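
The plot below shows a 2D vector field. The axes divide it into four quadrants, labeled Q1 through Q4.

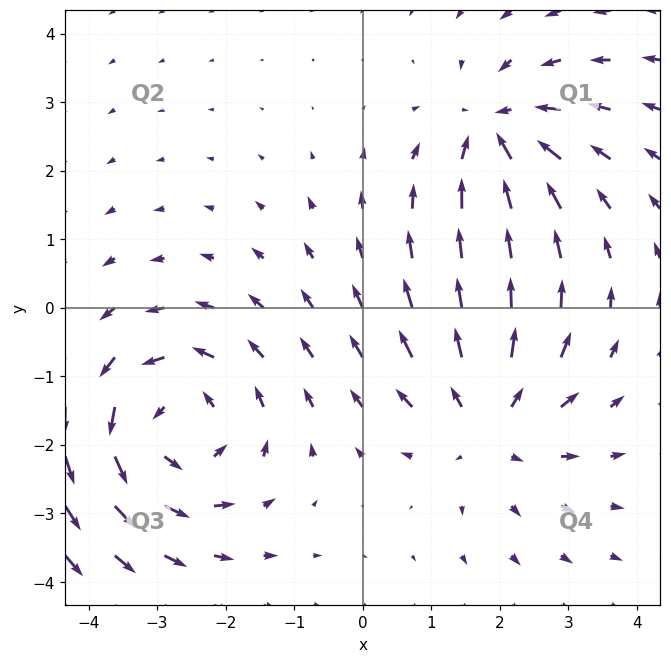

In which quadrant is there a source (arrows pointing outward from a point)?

Q4

The source sits at approximately (1.8, -1.7), which lies in quadrant Q4. The divergence there is about +3, positive as expected for a source.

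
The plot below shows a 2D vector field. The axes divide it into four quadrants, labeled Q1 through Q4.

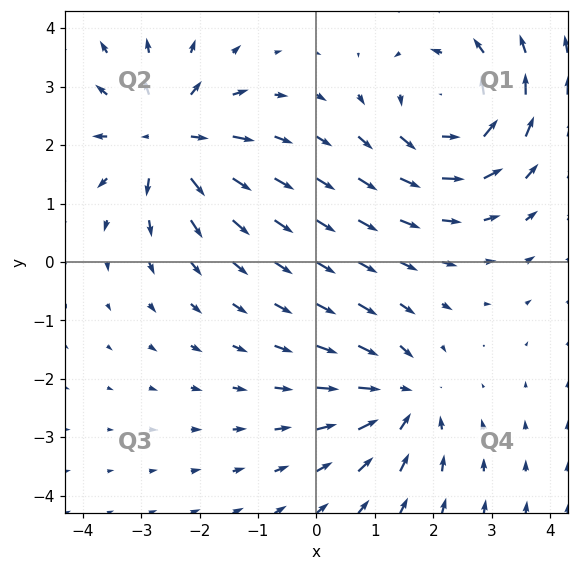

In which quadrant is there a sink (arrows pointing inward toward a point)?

Q4

The sink sits at approximately (1.5, -2.3), which lies in quadrant Q4. The divergence there is about -4, negative as expected for a sink.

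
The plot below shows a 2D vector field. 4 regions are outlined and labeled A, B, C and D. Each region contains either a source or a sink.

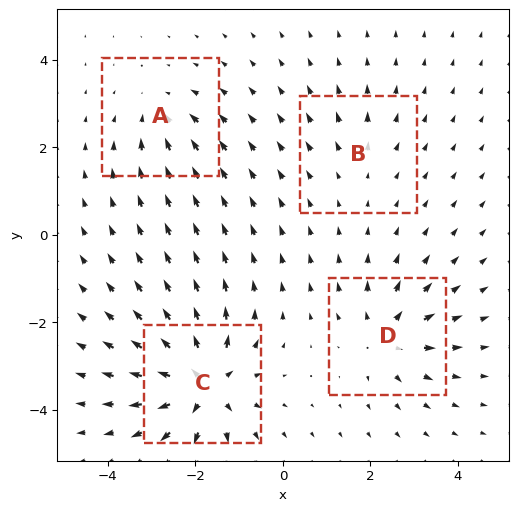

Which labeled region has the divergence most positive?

C

Divergence at each region's feature centre — A: about -4, B: about +2, C: about +9, D: about +5. Region C is most positive.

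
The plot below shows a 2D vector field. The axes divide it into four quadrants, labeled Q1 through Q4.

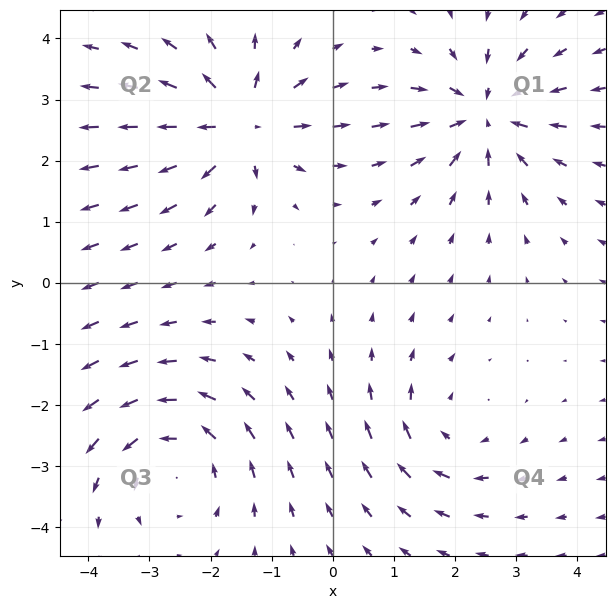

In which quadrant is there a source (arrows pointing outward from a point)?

The source sits at approximately (-1.5, 2.6), which lies in quadrant Q2. The divergence there is about +6, positive as expected for a source.

Q2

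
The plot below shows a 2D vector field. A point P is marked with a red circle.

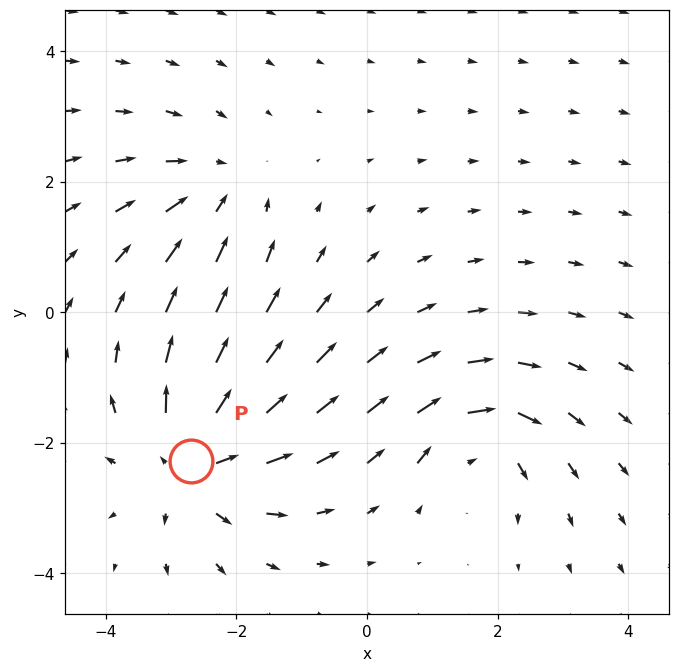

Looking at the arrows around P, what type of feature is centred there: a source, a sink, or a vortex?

At P (-2.7, -2.3) the arrows spread outward. Divergence about +4, curl ≈0 — positive divergence with near-zero curl is a source.

source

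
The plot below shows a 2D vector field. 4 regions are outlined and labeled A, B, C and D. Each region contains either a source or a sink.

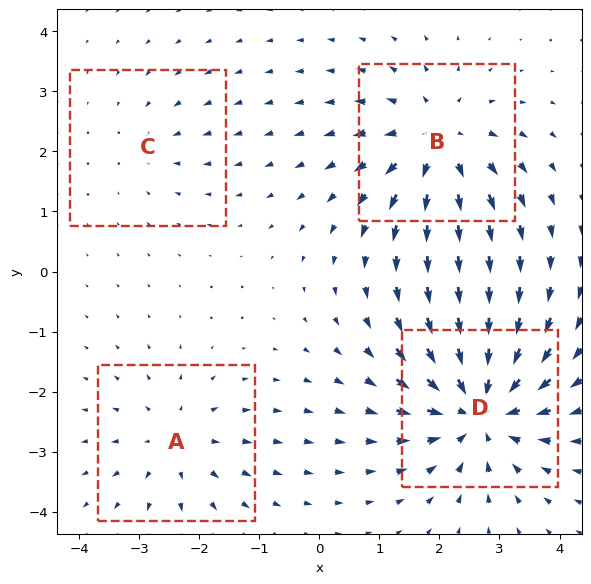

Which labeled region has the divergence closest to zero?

C

Divergence at each region's feature centre — A: about +4, B: about +5, C: about -2, D: about -7. Region C is closest to zero.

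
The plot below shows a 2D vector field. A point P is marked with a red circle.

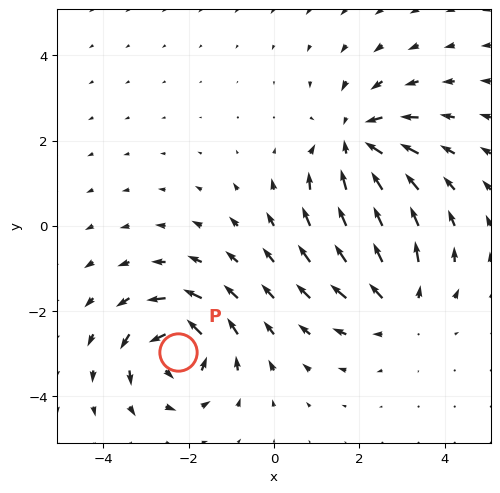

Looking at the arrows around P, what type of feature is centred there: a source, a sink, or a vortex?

vortex

At P (-2.3, -3.0) the arrows circulate counterclockwise. Divergence ≈0, curl about +5 — near-zero divergence with nonzero curl is a vortex.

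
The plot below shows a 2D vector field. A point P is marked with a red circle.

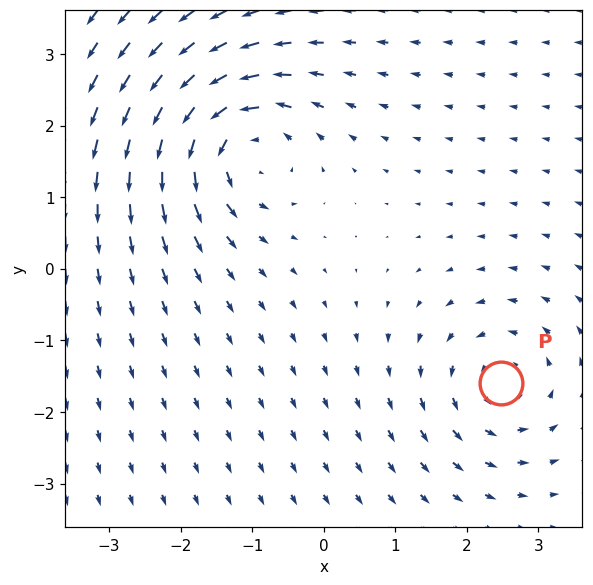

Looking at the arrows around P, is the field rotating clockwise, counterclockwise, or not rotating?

counterclockwise

Near P at (2.5, -1.6) the arrows circulate counterclockwise. The curl (z-component) there is about +4; positive curl means counterclockwise rotation.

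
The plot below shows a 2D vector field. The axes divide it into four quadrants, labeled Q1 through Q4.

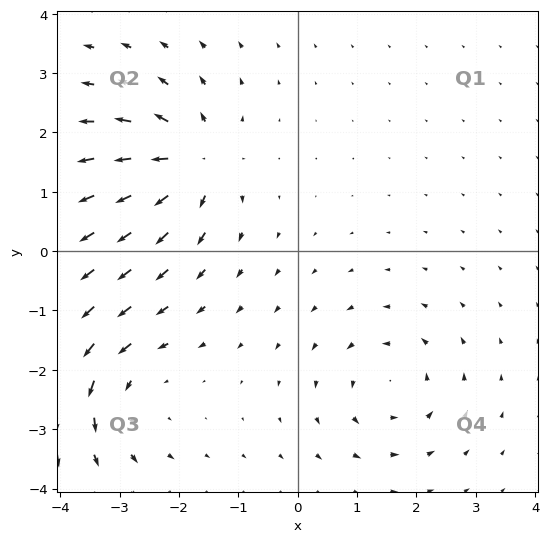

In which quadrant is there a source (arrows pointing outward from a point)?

The source sits at approximately (-1.7, 1.5), which lies in quadrant Q2. The divergence there is about +7, positive as expected for a source.

Q2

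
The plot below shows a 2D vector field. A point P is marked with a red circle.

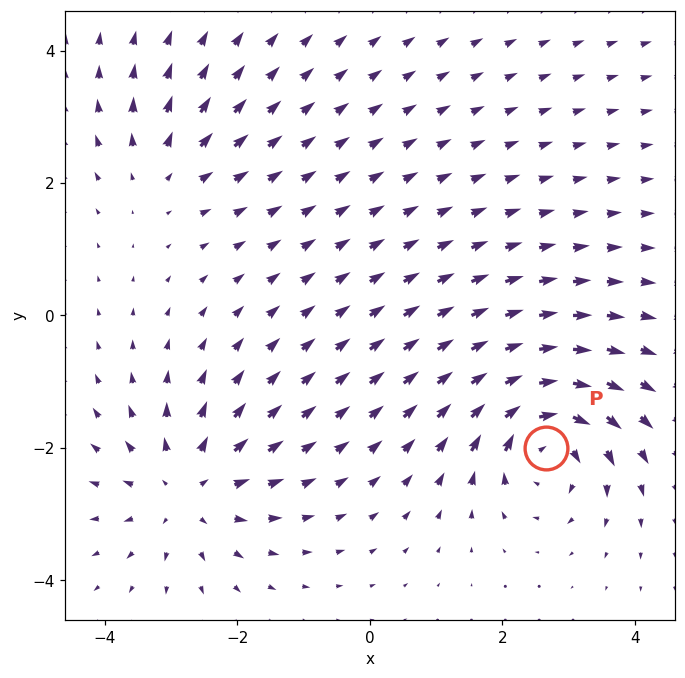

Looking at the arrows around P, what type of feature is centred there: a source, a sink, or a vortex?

At P (2.7, -2.0) the arrows circulate clockwise. Divergence ≈0, curl about -7 — near-zero divergence with nonzero curl is a vortex.

vortex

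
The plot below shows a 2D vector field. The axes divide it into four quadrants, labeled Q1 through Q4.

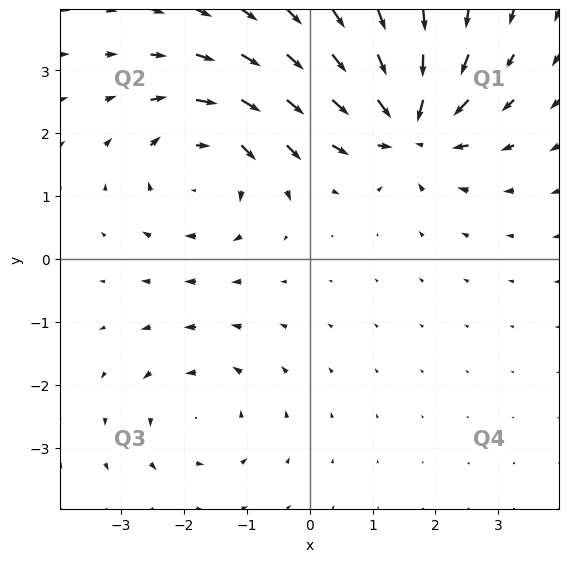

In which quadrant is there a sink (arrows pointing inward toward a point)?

The sink sits at approximately (1.6, 2.1), which lies in quadrant Q1. The divergence there is about -6, negative as expected for a sink.

Q1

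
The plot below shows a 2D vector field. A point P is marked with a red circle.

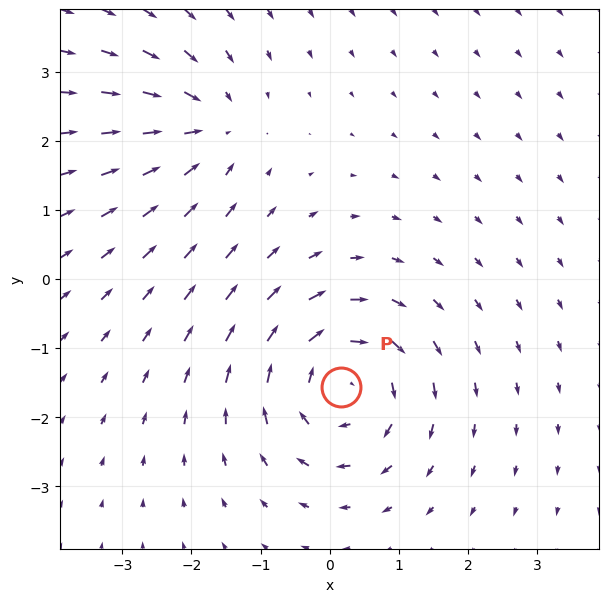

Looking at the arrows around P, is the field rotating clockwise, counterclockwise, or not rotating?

Near P at (0.2, -1.6) the arrows circulate clockwise. The curl (z-component) there is about -5; negative curl means clockwise rotation.

clockwise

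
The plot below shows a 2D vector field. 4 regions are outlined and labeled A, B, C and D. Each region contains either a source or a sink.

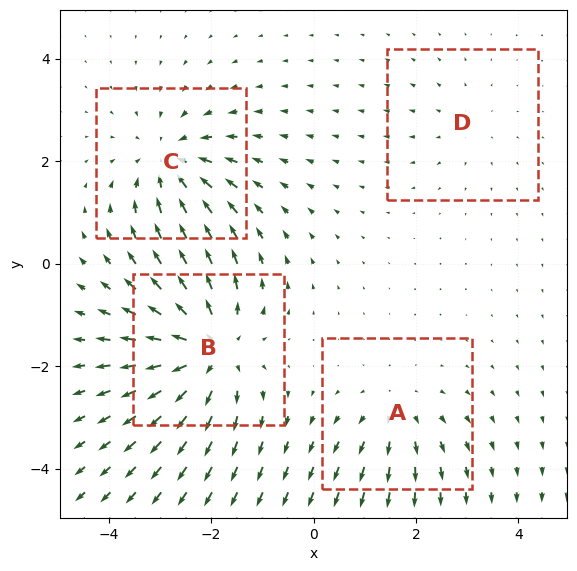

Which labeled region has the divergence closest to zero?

D

Divergence at each region's feature centre — A: about +3, B: about +6, C: about -5, D: about +2. Region D is closest to zero.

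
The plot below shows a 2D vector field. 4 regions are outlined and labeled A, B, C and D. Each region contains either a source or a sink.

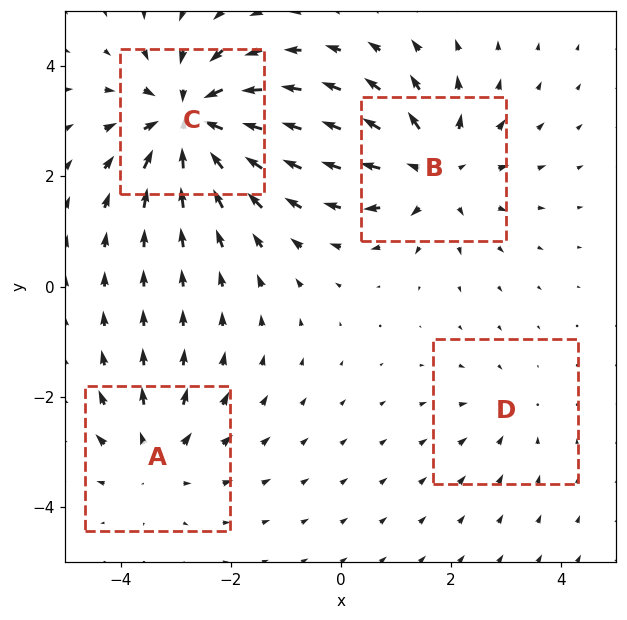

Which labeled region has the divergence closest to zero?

Divergence at each region's feature centre — A: about +4, B: about +5, C: about -7, D: about -2. Region D is closest to zero.

D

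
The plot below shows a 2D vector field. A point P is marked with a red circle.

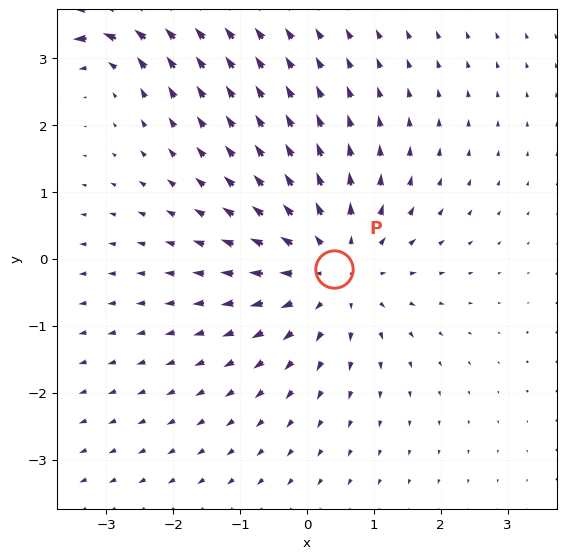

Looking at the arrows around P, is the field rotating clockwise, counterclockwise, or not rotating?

Near P at (0.4, -0.2) the arrows show no circulation. The curl there is ≈0.

not rotating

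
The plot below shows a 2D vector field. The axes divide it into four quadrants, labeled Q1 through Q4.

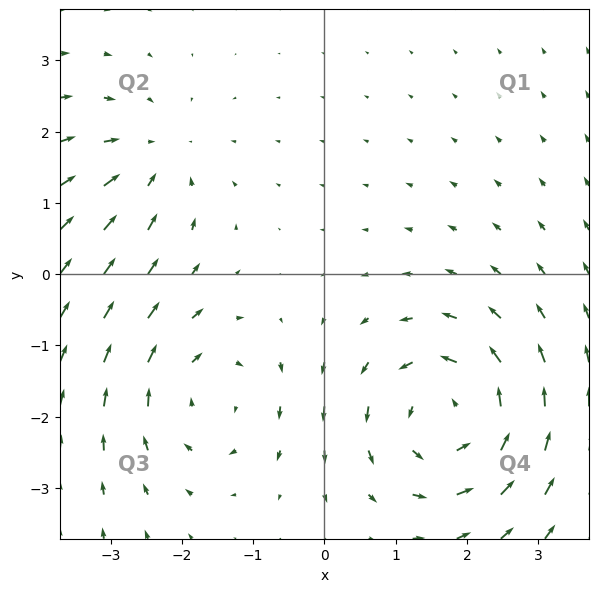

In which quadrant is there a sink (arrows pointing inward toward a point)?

Q2

The sink sits at approximately (-2.4, 1.6), which lies in quadrant Q2. The divergence there is about -3, negative as expected for a sink.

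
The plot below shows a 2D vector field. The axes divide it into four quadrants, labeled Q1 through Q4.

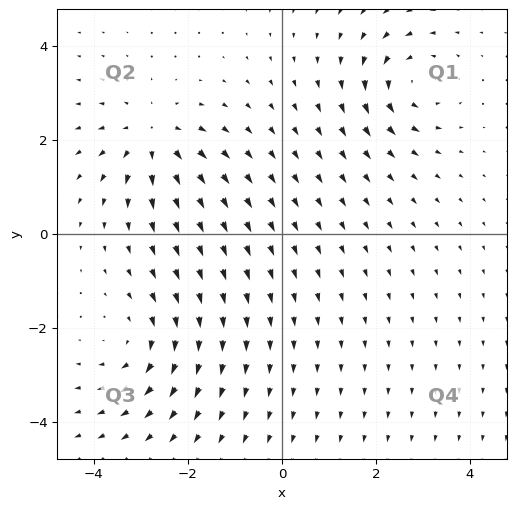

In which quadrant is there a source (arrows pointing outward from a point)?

Q2

The source sits at approximately (-2.7, 2.1), which lies in quadrant Q2. The divergence there is about +4, positive as expected for a source.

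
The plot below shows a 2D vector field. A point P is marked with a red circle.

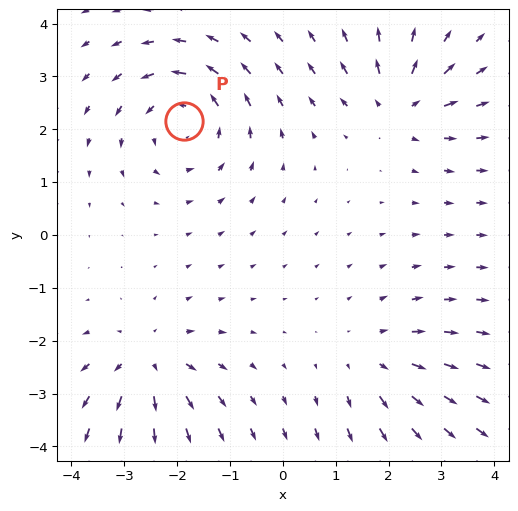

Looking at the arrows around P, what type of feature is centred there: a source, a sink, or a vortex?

vortex

At P (-1.9, 2.2) the arrows circulate counterclockwise. Divergence ≈0, curl about +4 — near-zero divergence with nonzero curl is a vortex.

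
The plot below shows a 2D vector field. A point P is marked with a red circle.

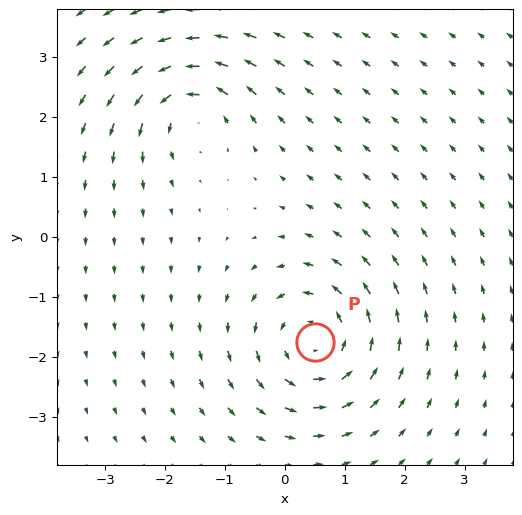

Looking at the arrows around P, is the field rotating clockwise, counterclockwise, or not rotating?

Near P at (0.5, -1.7) the arrows circulate counterclockwise. The curl (z-component) there is about +5; positive curl means counterclockwise rotation.

counterclockwise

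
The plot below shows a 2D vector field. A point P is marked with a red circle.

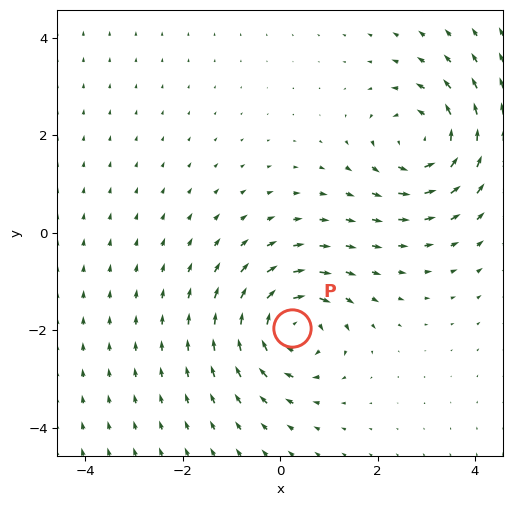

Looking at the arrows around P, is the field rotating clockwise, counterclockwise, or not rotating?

Near P at (0.2, -2.0) the arrows circulate clockwise. The curl (z-component) there is about -4; negative curl means clockwise rotation.

clockwise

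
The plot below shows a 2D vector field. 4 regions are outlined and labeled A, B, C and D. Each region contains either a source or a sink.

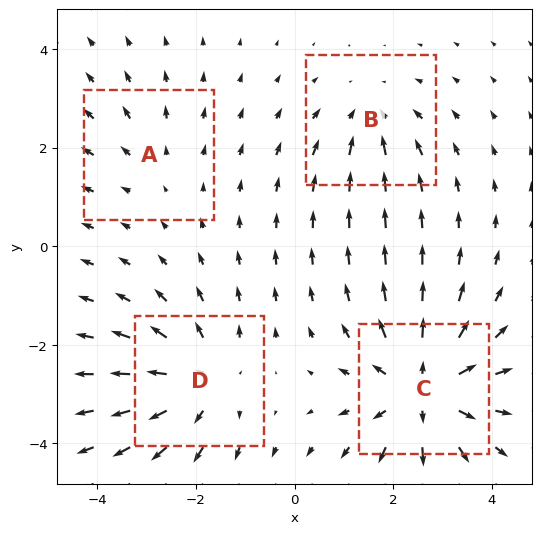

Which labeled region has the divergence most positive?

C

Divergence at each region's feature centre — A: about +2, B: about -3, C: about +6, D: about +4. Region C is most positive.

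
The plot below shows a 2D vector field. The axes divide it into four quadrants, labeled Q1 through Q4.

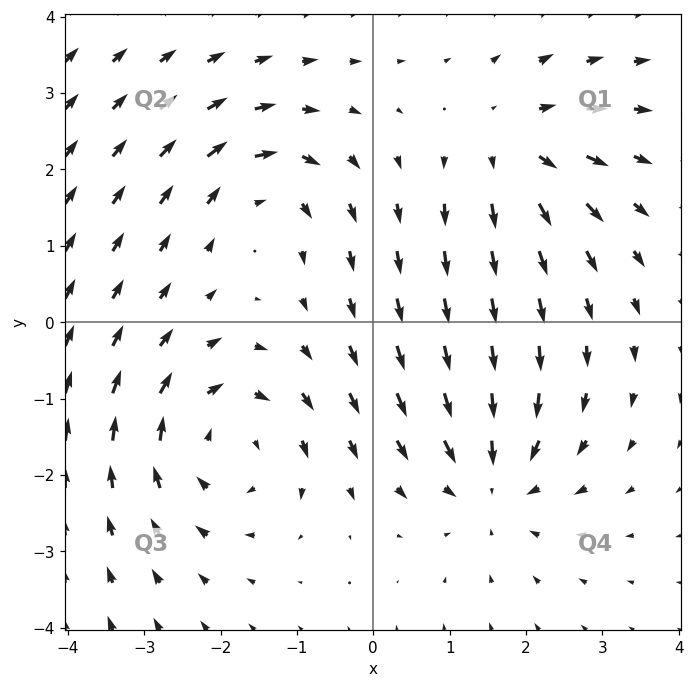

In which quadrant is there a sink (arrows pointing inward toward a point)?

Q4

The sink sits at approximately (1.6, -2.1), which lies in quadrant Q4. The divergence there is about -4, negative as expected for a sink.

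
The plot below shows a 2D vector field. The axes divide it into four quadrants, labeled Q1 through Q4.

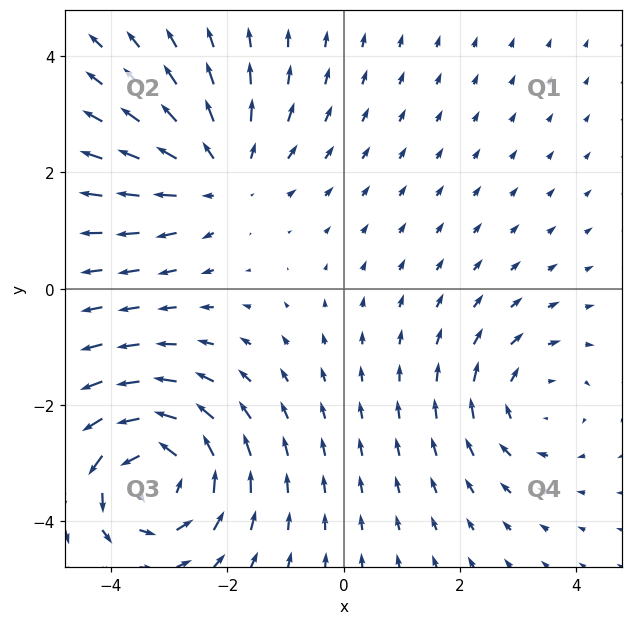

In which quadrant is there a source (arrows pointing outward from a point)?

Q2

The source sits at approximately (-2.1, 1.9), which lies in quadrant Q2. The divergence there is about +3, positive as expected for a source.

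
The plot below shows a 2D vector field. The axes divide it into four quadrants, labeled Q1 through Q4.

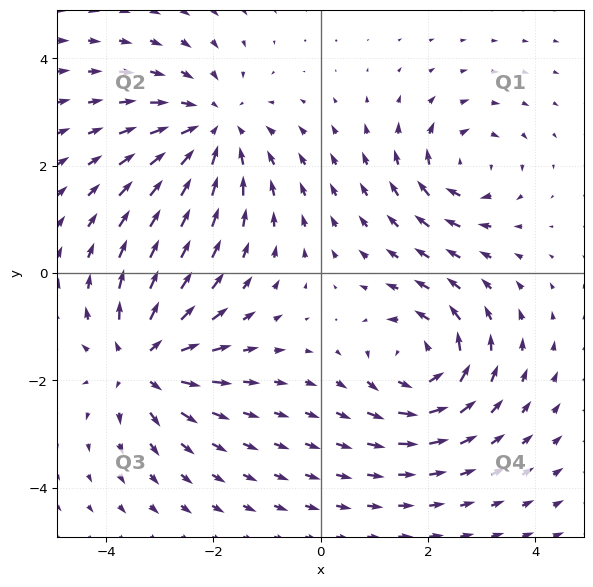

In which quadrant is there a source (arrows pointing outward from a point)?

The source sits at approximately (-3.3, -1.7), which lies in quadrant Q3. The divergence there is about +5, positive as expected for a source.

Q3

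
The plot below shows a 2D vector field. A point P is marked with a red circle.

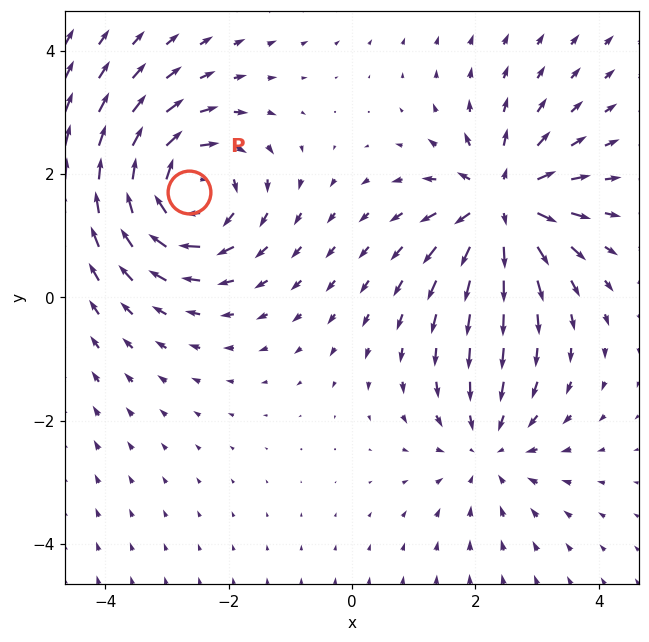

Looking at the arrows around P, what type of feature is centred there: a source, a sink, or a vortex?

At P (-2.6, 1.7) the arrows circulate clockwise. Divergence ≈0, curl about -5 — near-zero divergence with nonzero curl is a vortex.

vortex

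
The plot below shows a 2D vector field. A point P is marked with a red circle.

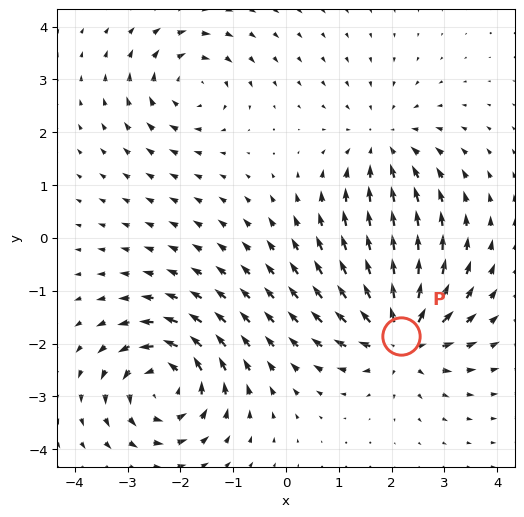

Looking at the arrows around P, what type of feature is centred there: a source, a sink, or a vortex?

source

At P (2.2, -1.9) the arrows spread outward. Divergence about +7, curl ≈0 — positive divergence with near-zero curl is a source.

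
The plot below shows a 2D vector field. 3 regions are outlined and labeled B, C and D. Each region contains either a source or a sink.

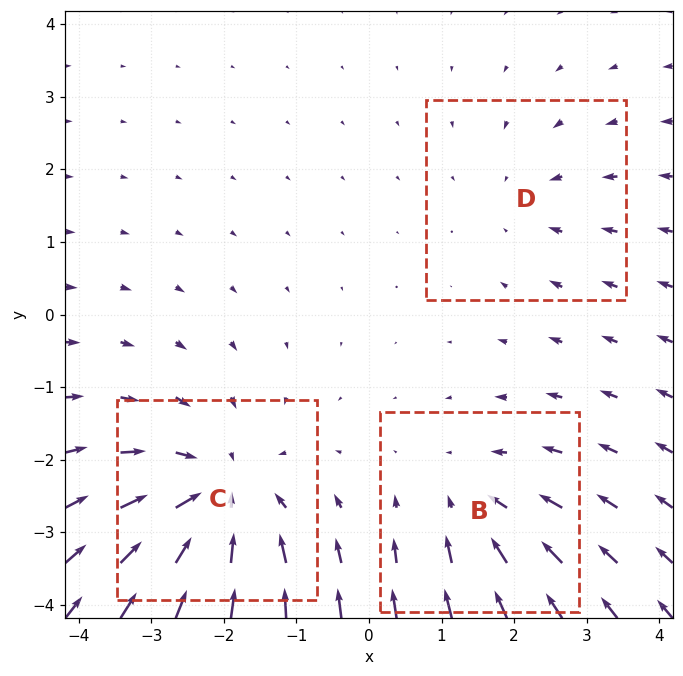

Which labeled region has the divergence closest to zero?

D

Divergence at each region's feature centre — B: about -3, C: about -4, D: about -2. Region D is closest to zero.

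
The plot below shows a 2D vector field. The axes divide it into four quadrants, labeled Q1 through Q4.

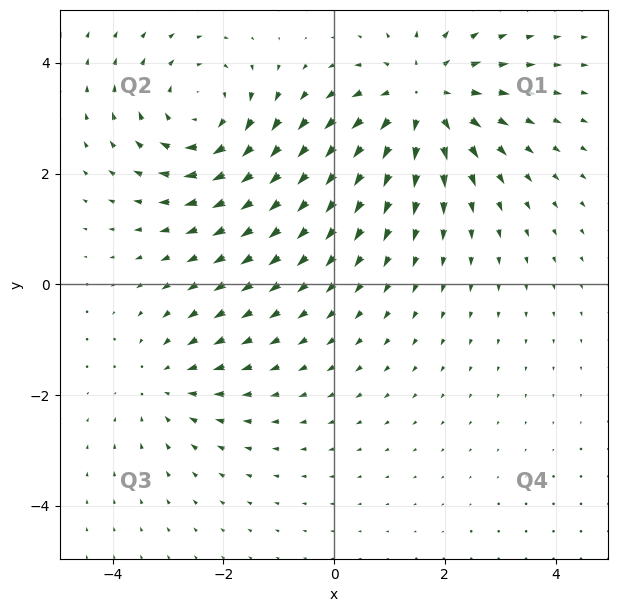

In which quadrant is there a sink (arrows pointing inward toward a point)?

The sink sits at approximately (-3.0, -1.8), which lies in quadrant Q3. The divergence there is about -2, negative as expected for a sink.

Q3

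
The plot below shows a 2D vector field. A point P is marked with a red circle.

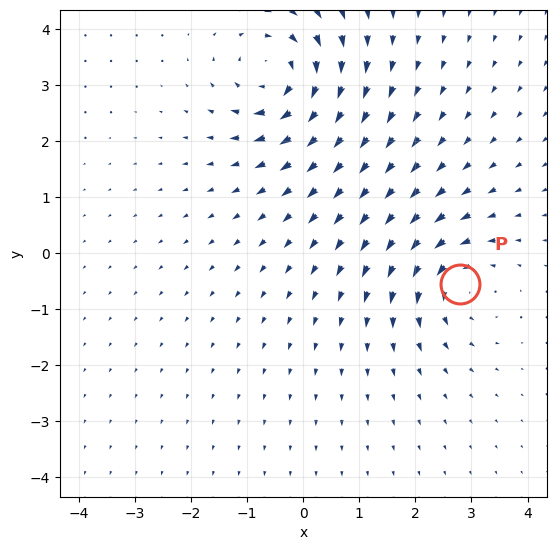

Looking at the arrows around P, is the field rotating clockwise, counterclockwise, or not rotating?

counterclockwise

Near P at (2.8, -0.5) the arrows circulate counterclockwise. The curl (z-component) there is about +4; positive curl means counterclockwise rotation.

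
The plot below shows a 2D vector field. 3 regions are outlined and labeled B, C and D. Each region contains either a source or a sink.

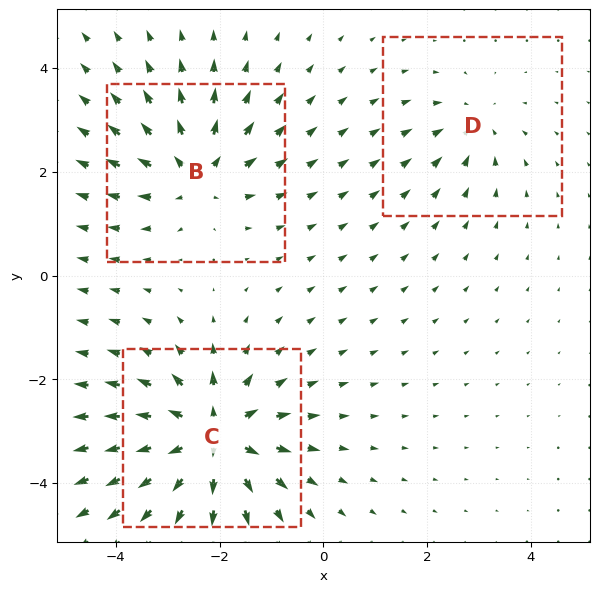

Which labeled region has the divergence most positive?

Divergence at each region's feature centre — B: about +4, C: about +5, D: about -2. Region C is most positive.

C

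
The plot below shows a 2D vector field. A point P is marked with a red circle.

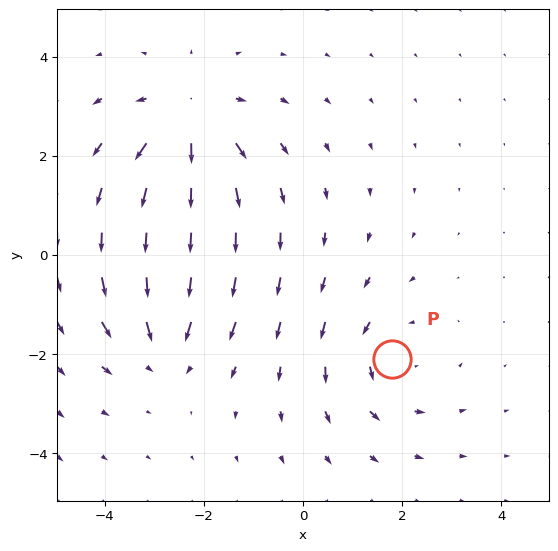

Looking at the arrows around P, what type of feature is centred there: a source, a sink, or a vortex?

vortex

At P (1.8, -2.1) the arrows circulate counterclockwise. Divergence ≈0, curl about +3 — near-zero divergence with nonzero curl is a vortex.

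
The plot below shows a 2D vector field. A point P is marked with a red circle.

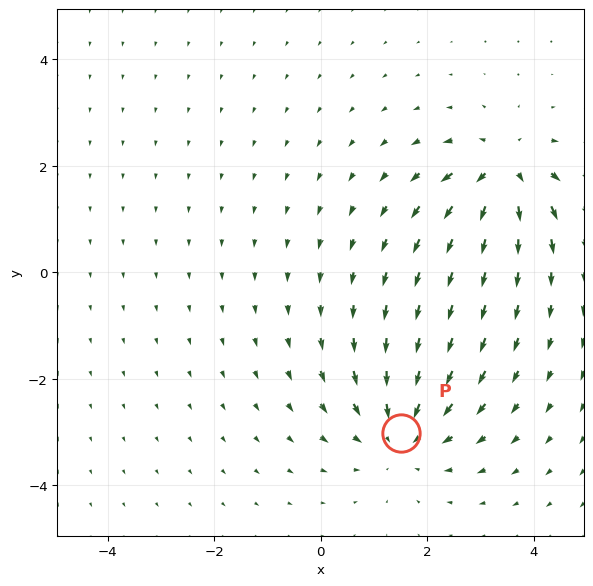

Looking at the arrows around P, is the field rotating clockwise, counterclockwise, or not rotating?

Near P at (1.5, -3.0) the arrows show no circulation. The curl there is ≈0.

not rotating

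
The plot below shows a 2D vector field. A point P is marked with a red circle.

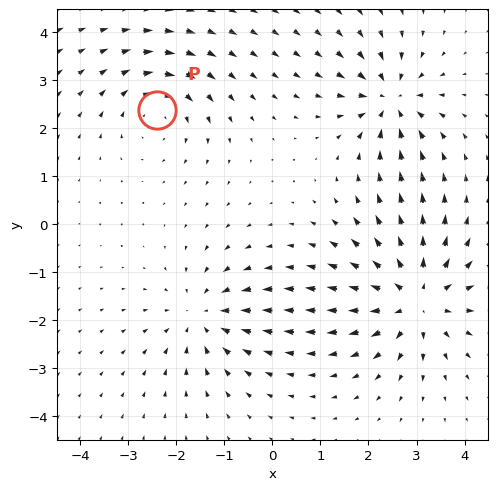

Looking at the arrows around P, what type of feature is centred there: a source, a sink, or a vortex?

At P (-2.4, 2.4) the arrows circulate clockwise. Divergence ≈0, curl about -3 — near-zero divergence with nonzero curl is a vortex.

vortex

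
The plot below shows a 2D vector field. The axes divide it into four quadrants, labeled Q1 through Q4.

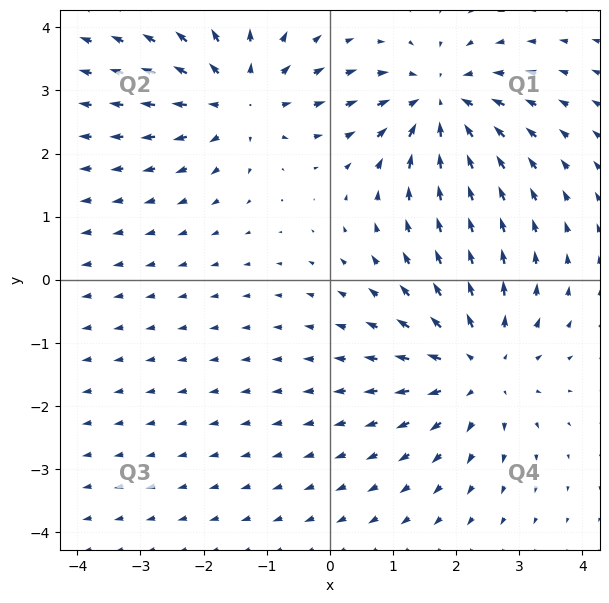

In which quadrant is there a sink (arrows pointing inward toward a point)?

Q1

The sink sits at approximately (1.7, 2.8), which lies in quadrant Q1. The divergence there is about -5, negative as expected for a sink.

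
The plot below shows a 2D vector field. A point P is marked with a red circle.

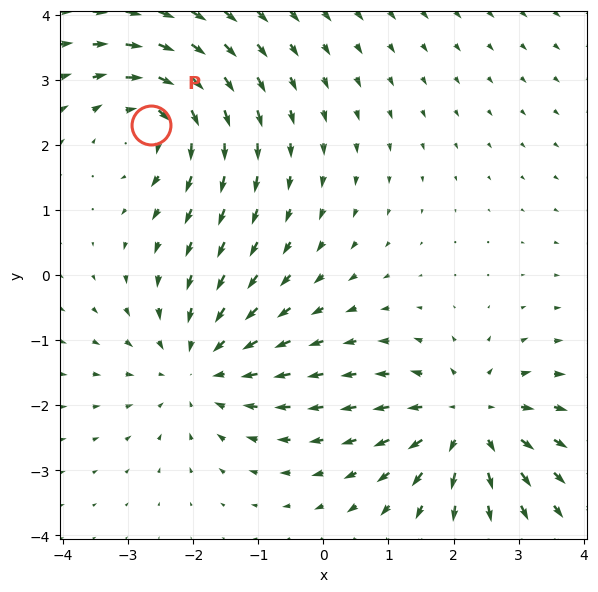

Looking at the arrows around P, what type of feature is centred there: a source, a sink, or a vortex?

At P (-2.7, 2.3) the arrows circulate clockwise. Divergence ≈0, curl about -5 — near-zero divergence with nonzero curl is a vortex.

vortex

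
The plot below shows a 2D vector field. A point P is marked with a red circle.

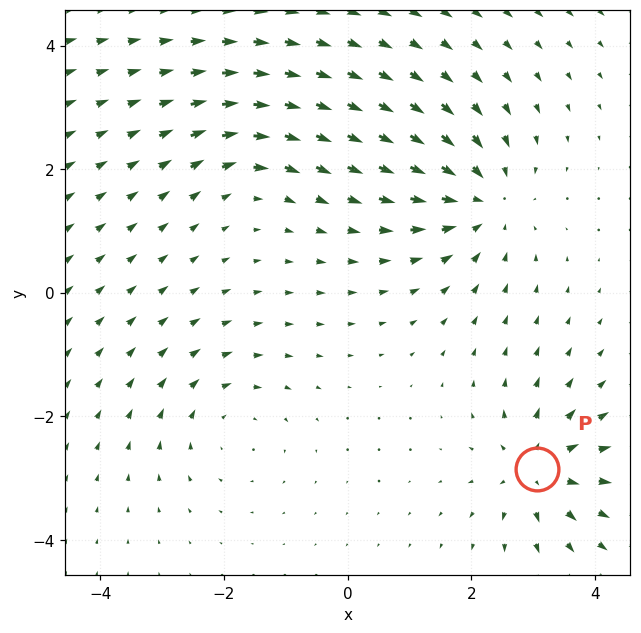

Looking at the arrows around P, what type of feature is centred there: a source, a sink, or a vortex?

At P (3.1, -2.9) the arrows spread outward. Divergence about +5, curl ≈0 — positive divergence with near-zero curl is a source.

source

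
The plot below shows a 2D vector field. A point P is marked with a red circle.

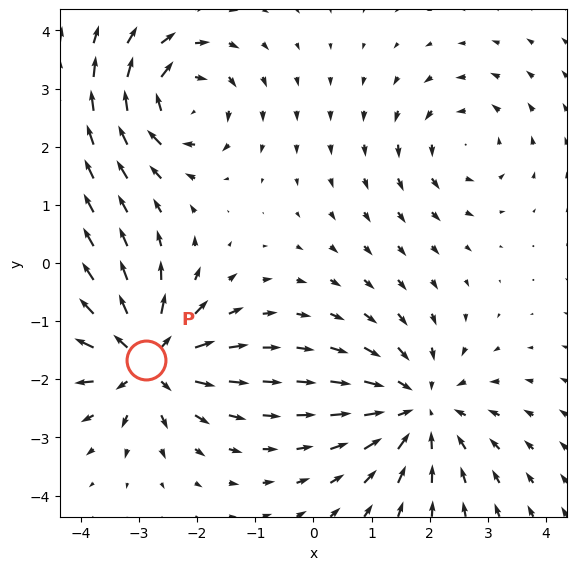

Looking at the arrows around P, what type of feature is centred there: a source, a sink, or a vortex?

source

At P (-2.9, -1.7) the arrows spread outward. Divergence about +6, curl ≈0 — positive divergence with near-zero curl is a source.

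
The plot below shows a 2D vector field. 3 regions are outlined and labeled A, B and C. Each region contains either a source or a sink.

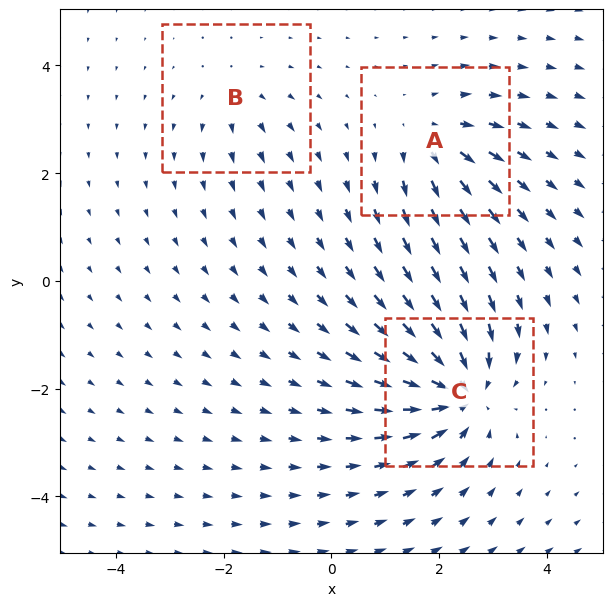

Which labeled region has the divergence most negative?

C

Divergence at each region's feature centre — A: about +4, B: about +2, C: about -6. Region C is most negative.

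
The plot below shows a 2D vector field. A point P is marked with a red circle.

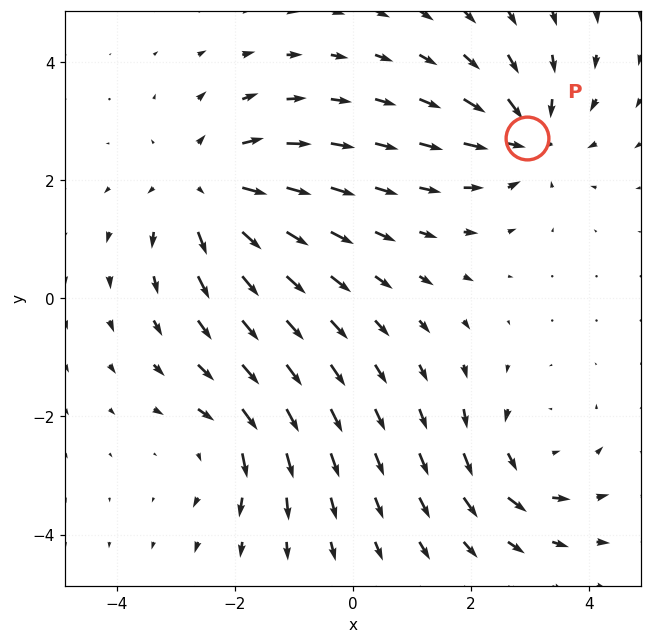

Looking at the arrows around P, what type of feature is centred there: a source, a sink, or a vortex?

At P (2.9, 2.7) the arrows converge inward. Divergence about -4, curl ≈0 — negative divergence with near-zero curl is a sink.

sink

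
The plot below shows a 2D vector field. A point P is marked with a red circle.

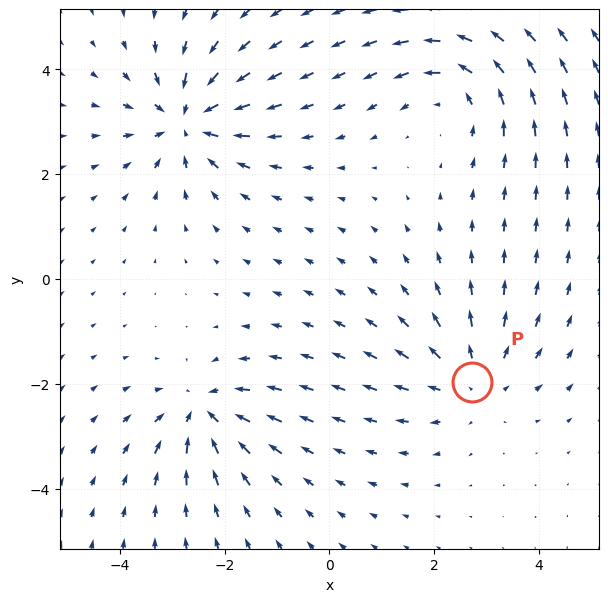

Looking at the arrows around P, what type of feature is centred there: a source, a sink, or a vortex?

source

At P (2.7, -2.0) the arrows spread outward. Divergence about +3, curl ≈0 — positive divergence with near-zero curl is a source.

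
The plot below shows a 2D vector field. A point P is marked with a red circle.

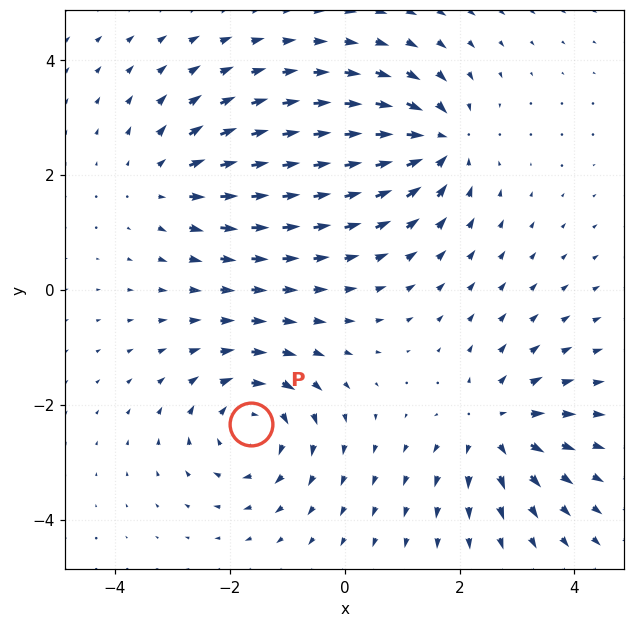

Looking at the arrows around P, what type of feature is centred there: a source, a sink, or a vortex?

vortex

At P (-1.6, -2.3) the arrows circulate clockwise. Divergence ≈0, curl about -6 — near-zero divergence with nonzero curl is a vortex.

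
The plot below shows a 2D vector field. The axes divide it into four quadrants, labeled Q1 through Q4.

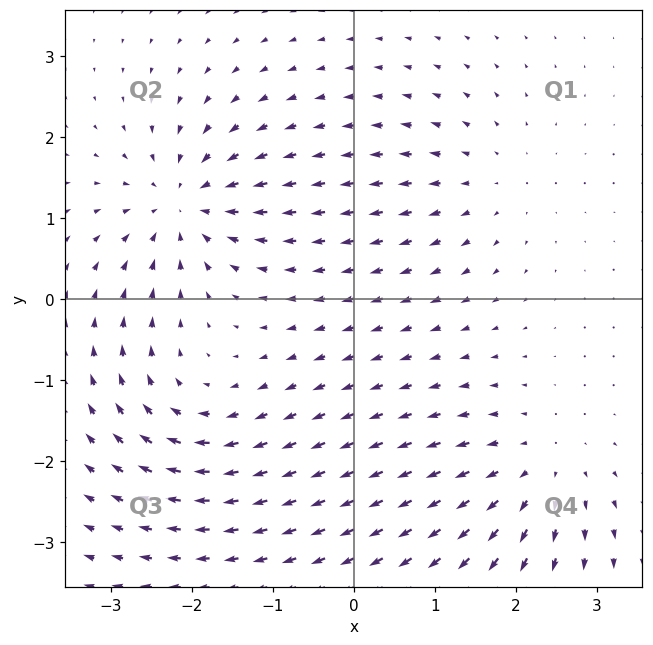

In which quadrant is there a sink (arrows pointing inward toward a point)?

Q2

The sink sits at approximately (-2.1, 1.2), which lies in quadrant Q2. The divergence there is about -6, negative as expected for a sink.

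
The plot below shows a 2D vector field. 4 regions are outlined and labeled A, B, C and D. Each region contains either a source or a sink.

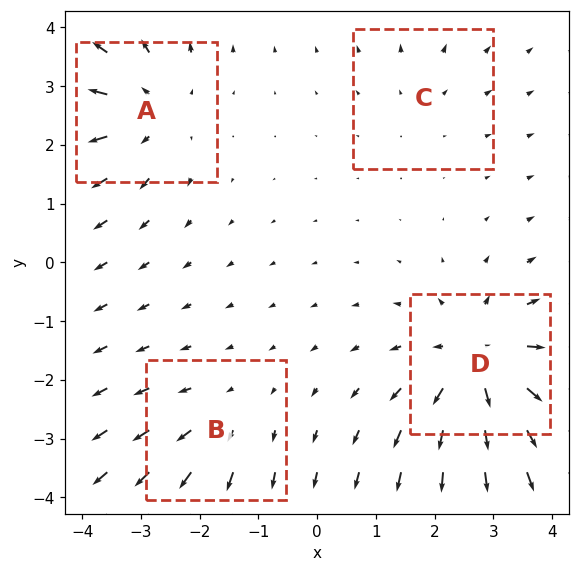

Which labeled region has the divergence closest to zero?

C

Divergence at each region's feature centre — A: about +4, B: about +3, C: about +2, D: about +6. Region C is closest to zero.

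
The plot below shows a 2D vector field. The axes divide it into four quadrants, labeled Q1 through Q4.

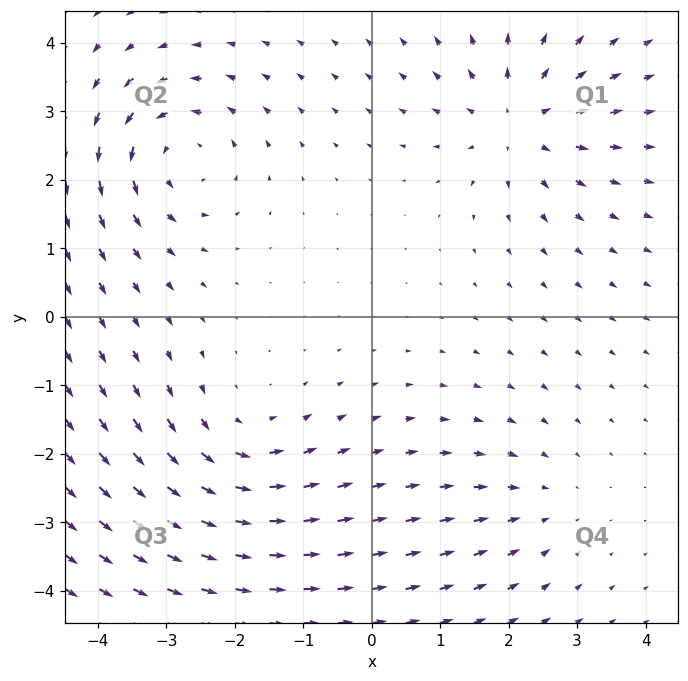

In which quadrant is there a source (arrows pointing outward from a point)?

Q1

The source sits at approximately (2.2, 2.8), which lies in quadrant Q1. The divergence there is about +5, positive as expected for a source.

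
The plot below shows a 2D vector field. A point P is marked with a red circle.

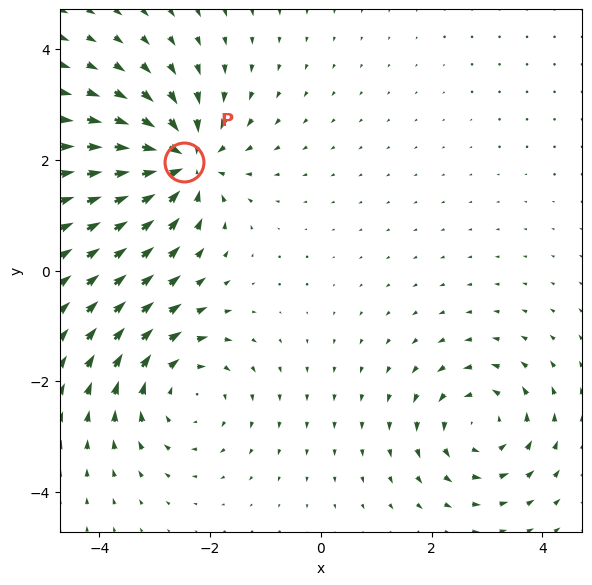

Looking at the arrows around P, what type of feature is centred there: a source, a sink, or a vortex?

sink

At P (-2.5, 2.0) the arrows converge inward. Divergence about -6, curl ≈0 — negative divergence with near-zero curl is a sink.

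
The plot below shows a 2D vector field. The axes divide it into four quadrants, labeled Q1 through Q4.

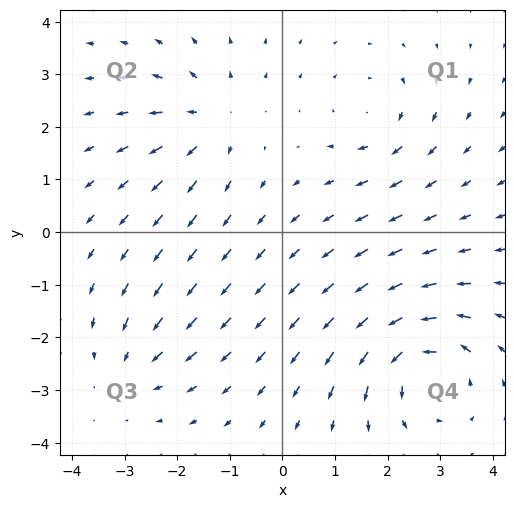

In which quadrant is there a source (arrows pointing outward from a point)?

Q2

The source sits at approximately (-1.4, 2.1), which lies in quadrant Q2. The divergence there is about +4, positive as expected for a source.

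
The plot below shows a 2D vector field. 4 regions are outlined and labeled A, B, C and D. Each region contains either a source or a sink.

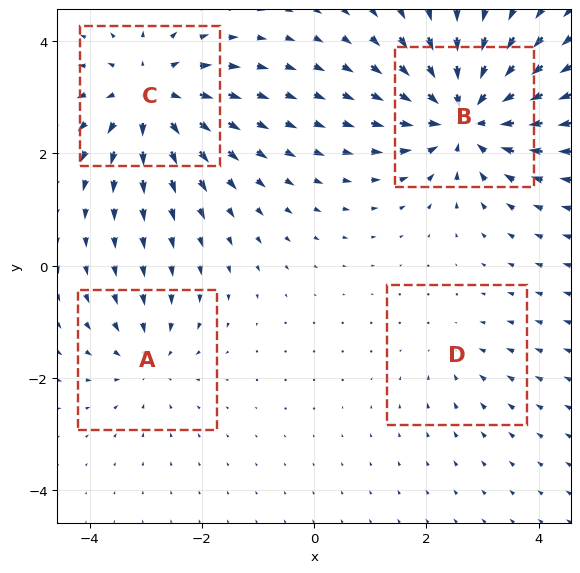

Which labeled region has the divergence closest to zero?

D

Divergence at each region's feature centre — A: about -3, B: about -7, C: about +6, D: about -2. Region D is closest to zero.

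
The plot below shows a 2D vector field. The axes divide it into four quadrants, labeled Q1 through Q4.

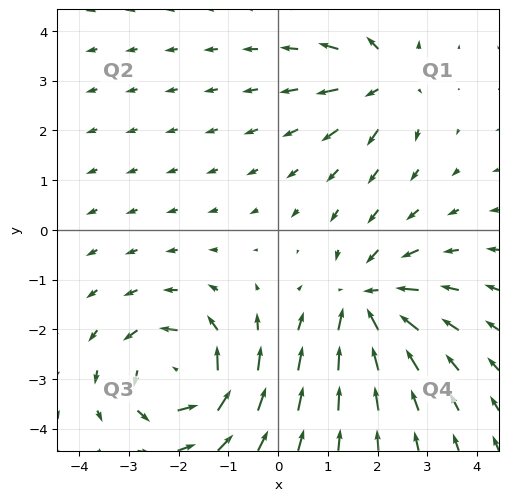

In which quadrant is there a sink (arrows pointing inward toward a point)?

Q4

The sink sits at approximately (1.8, -1.5), which lies in quadrant Q4. The divergence there is about -5, negative as expected for a sink.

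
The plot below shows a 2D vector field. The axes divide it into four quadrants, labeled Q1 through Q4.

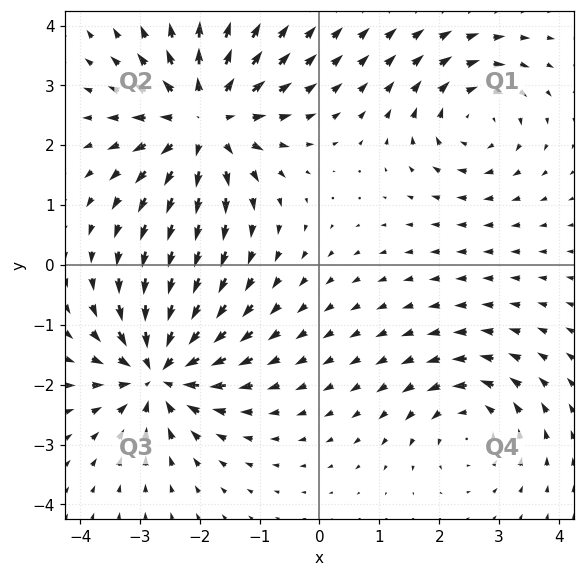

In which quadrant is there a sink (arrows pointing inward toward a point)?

The sink sits at approximately (-2.7, -1.8), which lies in quadrant Q3. The divergence there is about -6, negative as expected for a sink.

Q3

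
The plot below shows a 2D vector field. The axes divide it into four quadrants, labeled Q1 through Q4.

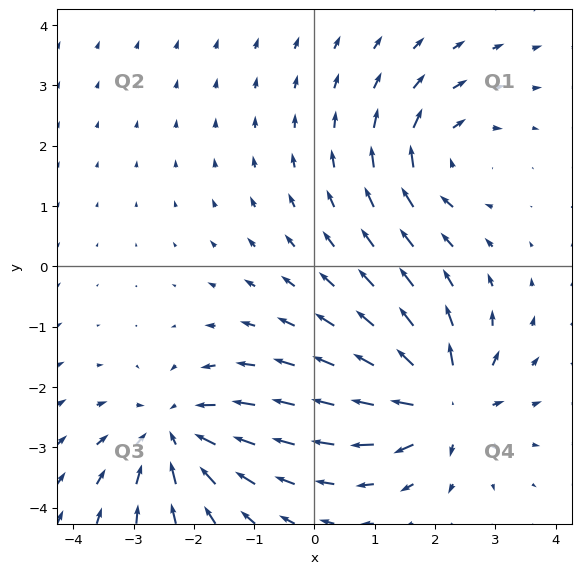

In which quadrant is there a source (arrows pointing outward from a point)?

The source sits at approximately (2.1, -2.3), which lies in quadrant Q4. The divergence there is about +7, positive as expected for a source.

Q4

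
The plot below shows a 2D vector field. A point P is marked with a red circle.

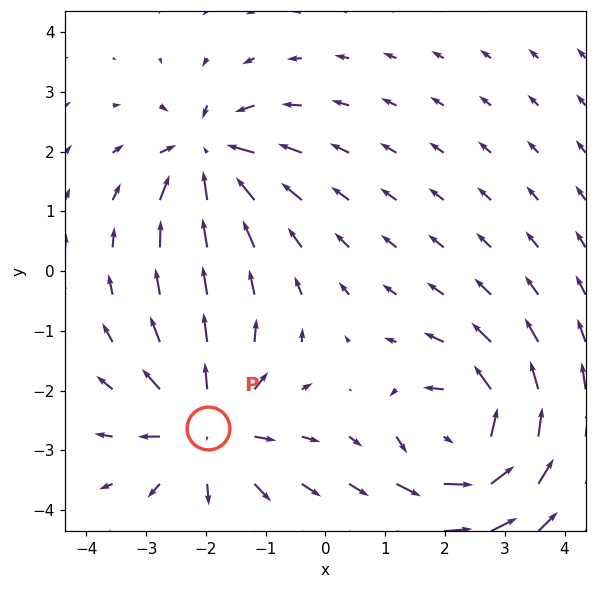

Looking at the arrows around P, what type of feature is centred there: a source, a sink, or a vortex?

source

At P (-2.0, -2.6) the arrows spread outward. Divergence about +5, curl ≈0 — positive divergence with near-zero curl is a source.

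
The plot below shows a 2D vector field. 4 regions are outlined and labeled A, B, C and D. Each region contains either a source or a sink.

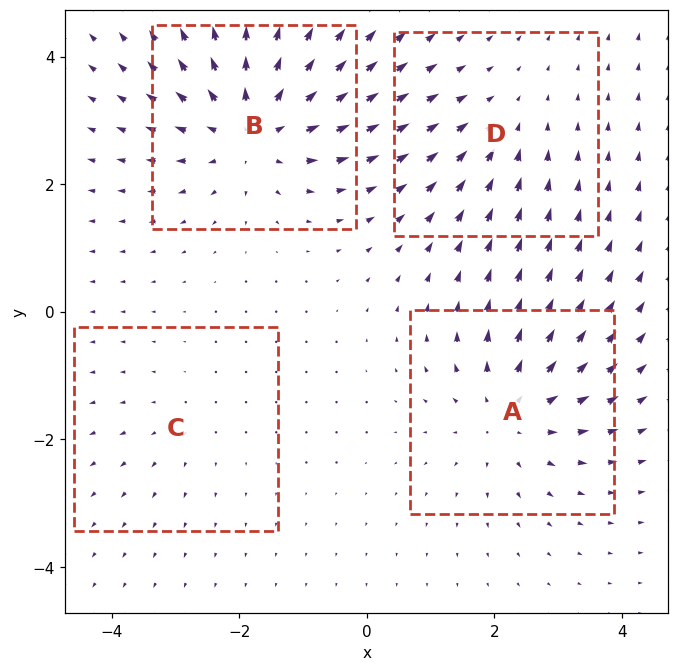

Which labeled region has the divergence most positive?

Divergence at each region's feature centre — A: about +5, B: about +6, C: about +2, D: about -3. Region B is most positive.

B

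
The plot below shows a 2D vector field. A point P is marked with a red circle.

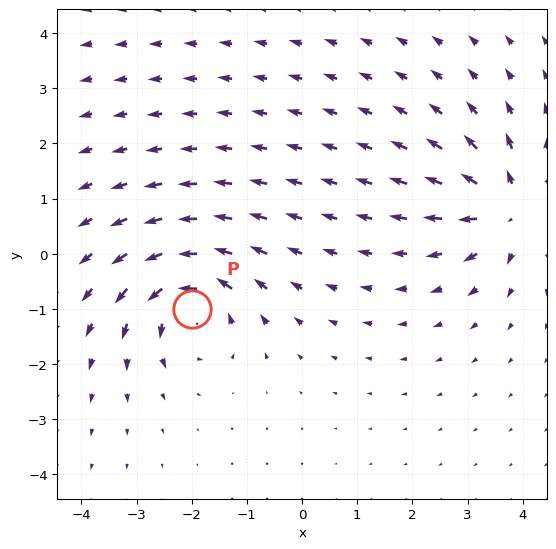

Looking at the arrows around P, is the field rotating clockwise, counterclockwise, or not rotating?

counterclockwise

Near P at (-2.0, -1.0) the arrows circulate counterclockwise. The curl (z-component) there is about +6; positive curl means counterclockwise rotation.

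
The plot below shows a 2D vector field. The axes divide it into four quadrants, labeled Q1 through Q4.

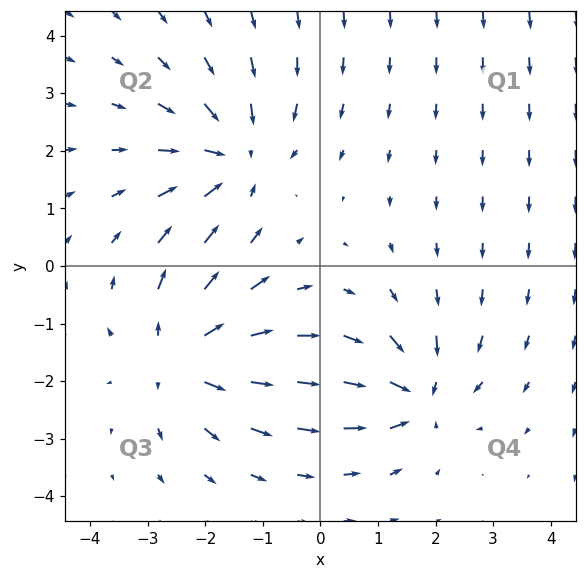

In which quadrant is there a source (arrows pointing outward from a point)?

The source sits at approximately (-2.4, -1.6), which lies in quadrant Q3. The divergence there is about +4, positive as expected for a source.

Q3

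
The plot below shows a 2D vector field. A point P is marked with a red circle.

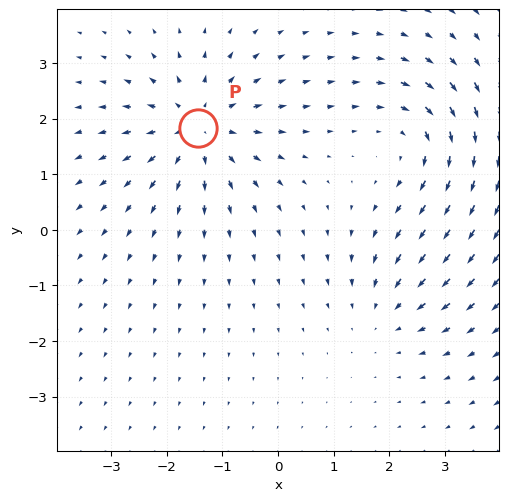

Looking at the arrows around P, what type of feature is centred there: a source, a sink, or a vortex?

source

At P (-1.4, 1.8) the arrows spread outward. Divergence about +5, curl ≈0 — positive divergence with near-zero curl is a source.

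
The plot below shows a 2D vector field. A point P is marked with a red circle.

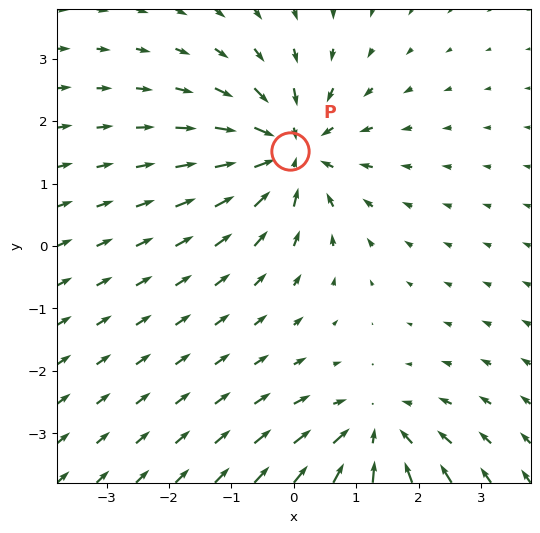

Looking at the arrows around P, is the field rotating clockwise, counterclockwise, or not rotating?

Near P at (-0.1, 1.5) the arrows show no circulation. The curl there is ≈0.

not rotating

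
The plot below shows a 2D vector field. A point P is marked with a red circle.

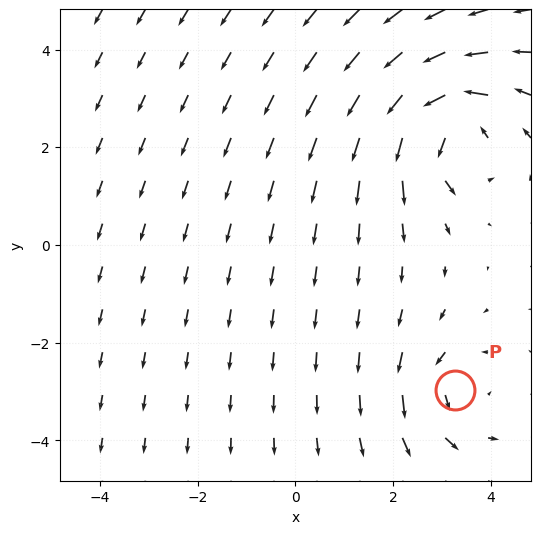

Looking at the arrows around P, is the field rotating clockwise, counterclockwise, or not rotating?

Near P at (3.3, -3.0) the arrows circulate counterclockwise. The curl (z-component) there is about +4; positive curl means counterclockwise rotation.

counterclockwise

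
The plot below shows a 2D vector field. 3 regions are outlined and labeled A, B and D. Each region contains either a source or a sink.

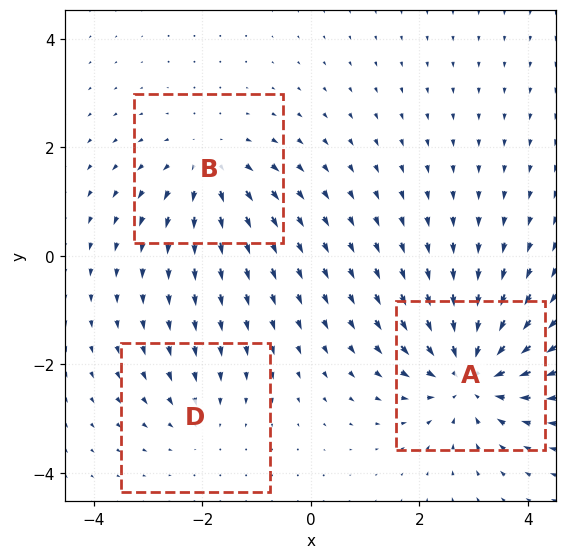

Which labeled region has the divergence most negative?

A

Divergence at each region's feature centre — A: about -5, B: about +3, D: about -2. Region A is most negative.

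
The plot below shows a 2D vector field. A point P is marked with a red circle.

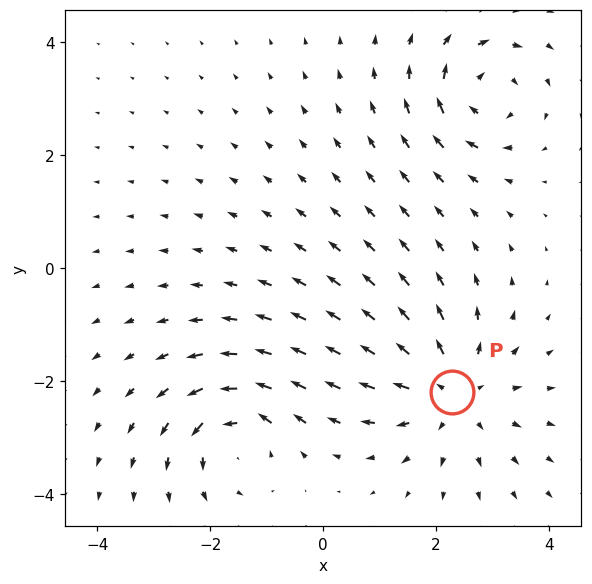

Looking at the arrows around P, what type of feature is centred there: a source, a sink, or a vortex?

At P (2.3, -2.2) the arrows spread outward. Divergence about +4, curl ≈0 — positive divergence with near-zero curl is a source.

source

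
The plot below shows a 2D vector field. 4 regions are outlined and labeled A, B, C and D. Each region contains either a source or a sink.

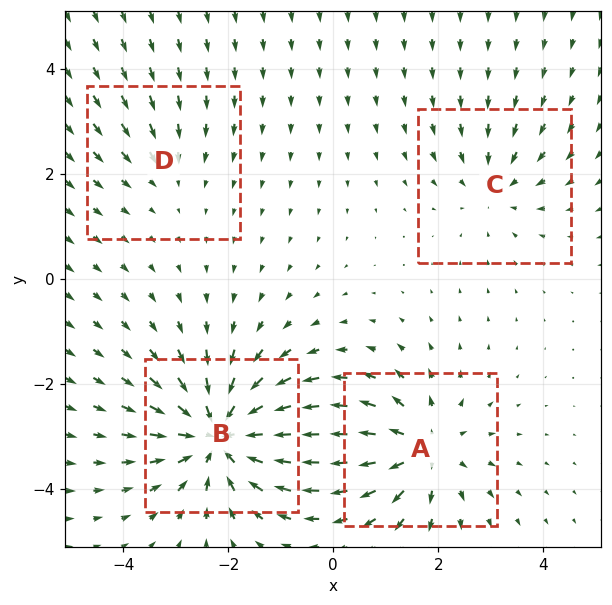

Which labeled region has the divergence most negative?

Divergence at each region's feature centre — A: about +5, B: about -7, C: about -3, D: about -2. Region B is most negative.

B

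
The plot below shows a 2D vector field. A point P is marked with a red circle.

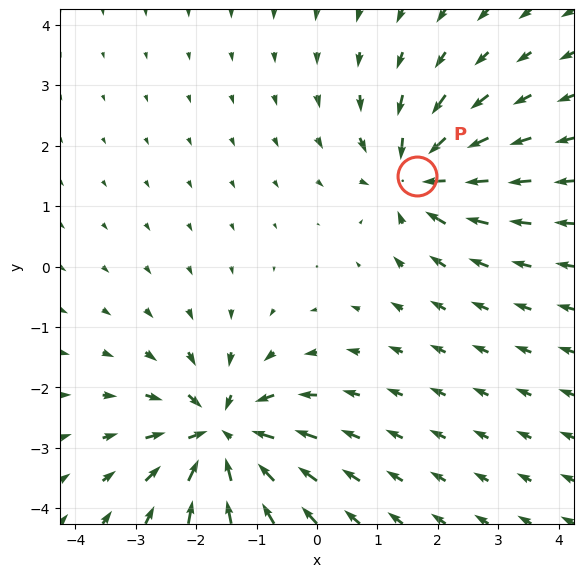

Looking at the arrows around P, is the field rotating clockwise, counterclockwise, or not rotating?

Near P at (1.7, 1.5) the arrows show no circulation. The curl there is ≈0.

not rotating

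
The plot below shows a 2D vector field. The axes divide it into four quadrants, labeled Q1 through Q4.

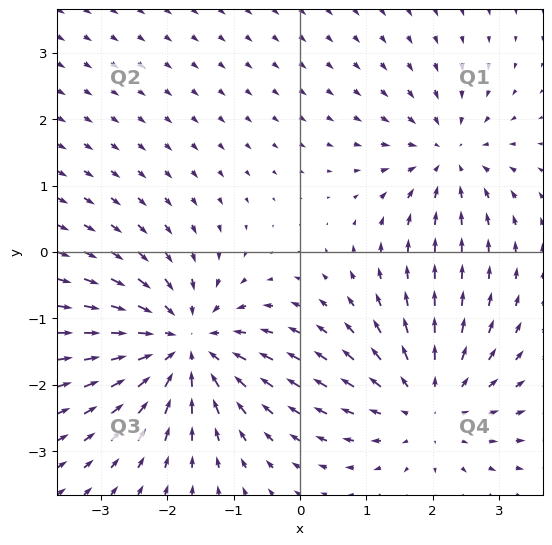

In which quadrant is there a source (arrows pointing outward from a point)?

The source sits at approximately (1.9, -2.3), which lies in quadrant Q4. The divergence there is about +3, positive as expected for a source.

Q4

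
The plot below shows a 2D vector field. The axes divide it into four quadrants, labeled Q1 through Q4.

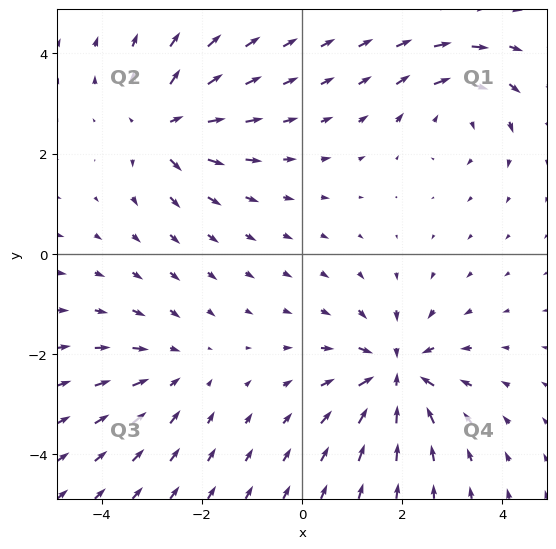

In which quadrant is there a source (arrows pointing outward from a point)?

The source sits at approximately (-2.8, 2.5), which lies in quadrant Q2. The divergence there is about +5, positive as expected for a source.

Q2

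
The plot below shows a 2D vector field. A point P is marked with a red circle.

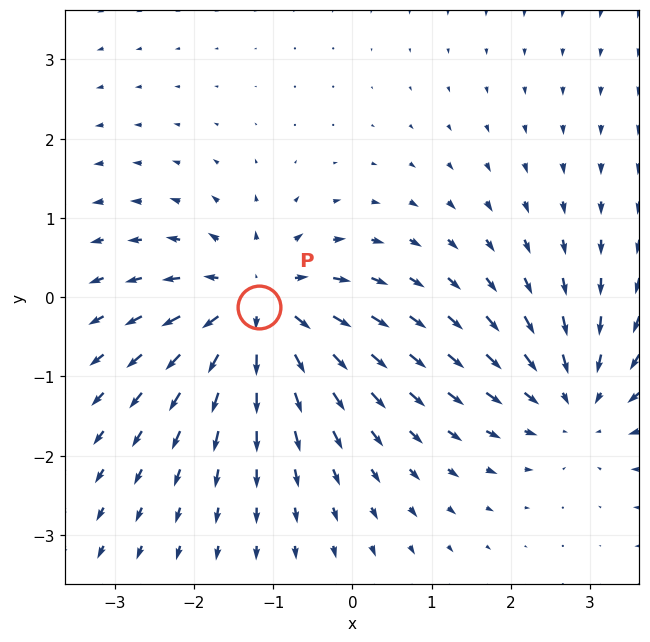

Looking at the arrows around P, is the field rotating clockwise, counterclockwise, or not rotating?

Near P at (-1.2, -0.1) the arrows show no circulation. The curl there is ≈0.

not rotating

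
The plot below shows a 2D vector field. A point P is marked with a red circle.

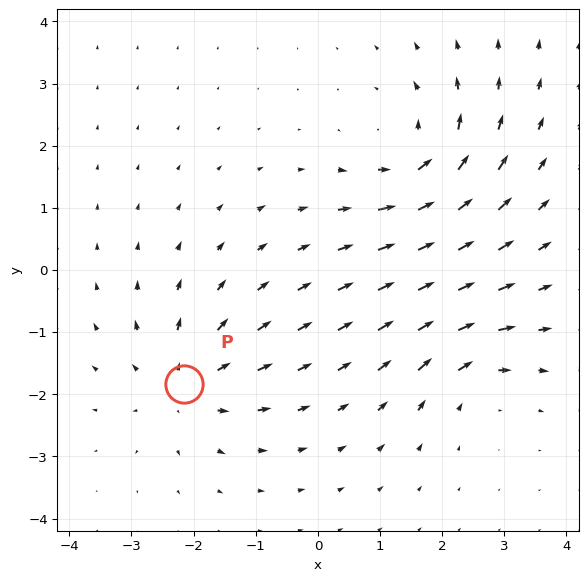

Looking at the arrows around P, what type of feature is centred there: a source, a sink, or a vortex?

At P (-2.2, -1.8) the arrows spread outward. Divergence about +4, curl ≈0 — positive divergence with near-zero curl is a source.

source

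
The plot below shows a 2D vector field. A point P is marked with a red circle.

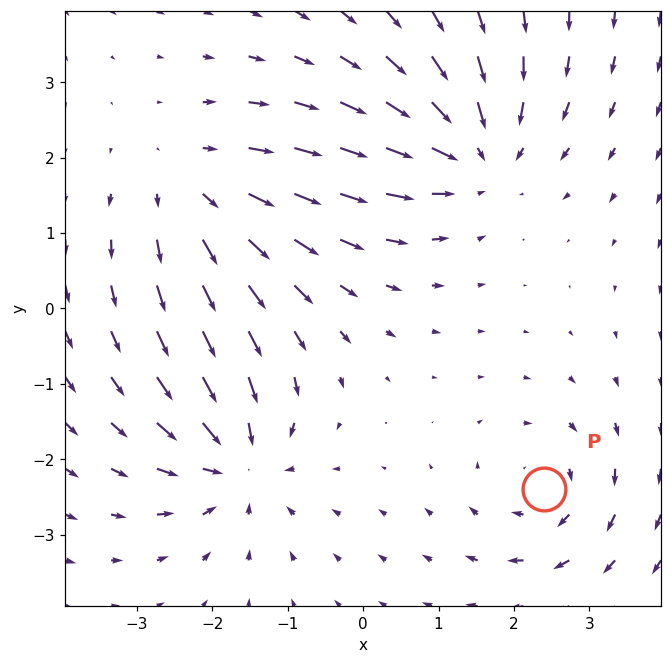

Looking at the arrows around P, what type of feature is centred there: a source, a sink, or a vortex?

vortex

At P (2.4, -2.4) the arrows circulate clockwise. Divergence ≈0, curl about -4 — near-zero divergence with nonzero curl is a vortex.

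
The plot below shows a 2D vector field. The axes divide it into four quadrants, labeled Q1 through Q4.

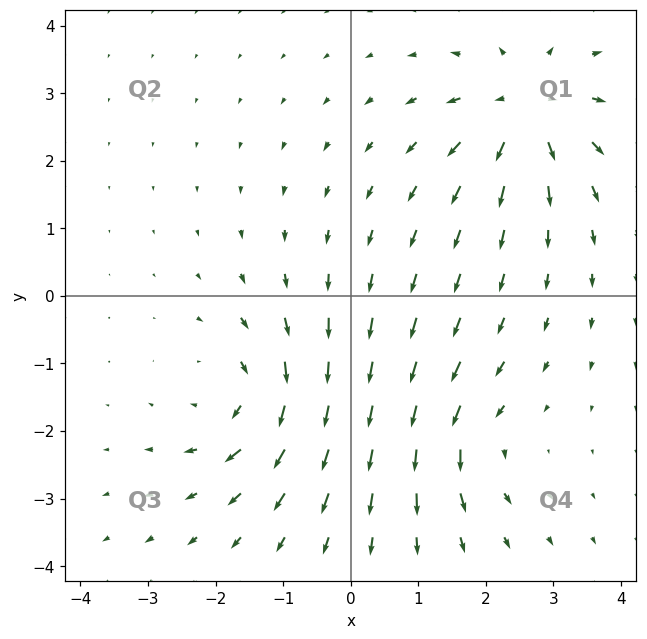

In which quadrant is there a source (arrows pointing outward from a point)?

Q1

The source sits at approximately (2.6, 2.8), which lies in quadrant Q1. The divergence there is about +6, positive as expected for a source.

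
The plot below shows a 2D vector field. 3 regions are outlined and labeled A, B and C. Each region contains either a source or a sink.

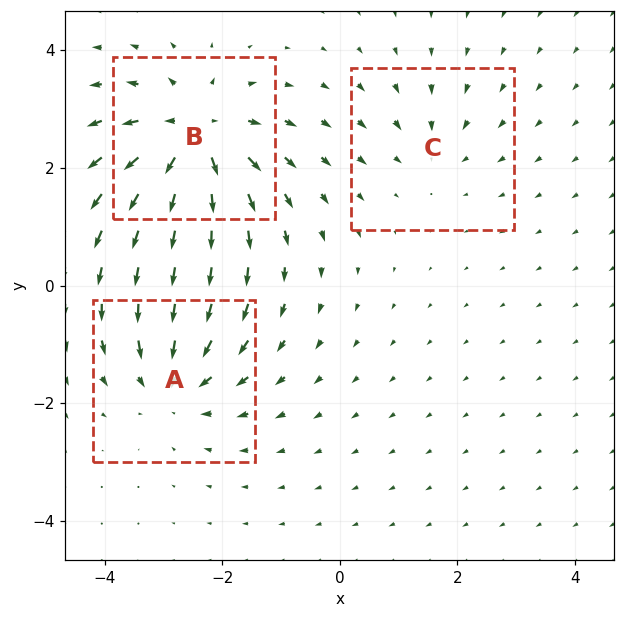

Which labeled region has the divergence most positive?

Divergence at each region's feature centre — A: about -4, B: about +5, C: about -2. Region B is most positive.

B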